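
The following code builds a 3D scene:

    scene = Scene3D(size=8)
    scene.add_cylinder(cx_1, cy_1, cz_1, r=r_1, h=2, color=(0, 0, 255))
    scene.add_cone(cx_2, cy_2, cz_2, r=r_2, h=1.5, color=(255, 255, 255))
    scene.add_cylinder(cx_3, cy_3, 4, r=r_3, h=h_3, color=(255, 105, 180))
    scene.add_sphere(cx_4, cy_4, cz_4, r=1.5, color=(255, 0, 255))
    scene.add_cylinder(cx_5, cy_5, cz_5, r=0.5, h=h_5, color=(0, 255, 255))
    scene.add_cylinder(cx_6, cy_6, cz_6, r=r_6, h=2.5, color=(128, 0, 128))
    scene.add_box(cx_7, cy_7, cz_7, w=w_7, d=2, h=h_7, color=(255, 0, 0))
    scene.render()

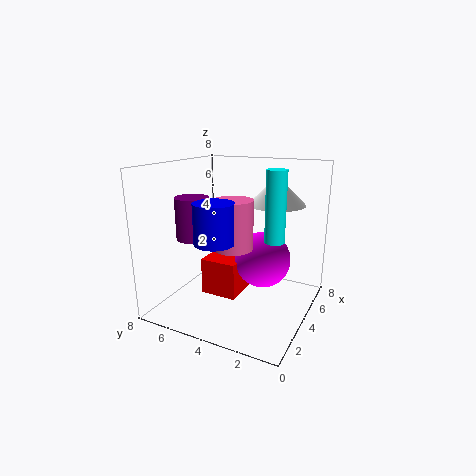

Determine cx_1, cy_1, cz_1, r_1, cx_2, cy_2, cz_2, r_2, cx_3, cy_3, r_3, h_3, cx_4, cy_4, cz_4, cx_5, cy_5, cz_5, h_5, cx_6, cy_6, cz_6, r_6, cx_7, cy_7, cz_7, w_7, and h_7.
cx_1 = 1.5
cy_1 = 4
cz_1 = 4.5
r_1 = 1
cx_2 = 4.5
cy_2 = 2
cz_2 = 6
r_2 = 1.5
cx_3 = 2.5
cy_3 = 3.5
r_3 = 1
h_3 = 2.5
cx_4 = 4
cy_4 = 2.5
cz_4 = 3
cx_5 = 3
cy_5 = 1.5
cz_5 = 4.5
h_5 = 3.5
cx_6 = 4
cy_6 = 7
cz_6 = 3.5
r_6 = 1
cx_7 = 2.5
cy_7 = 3.5
cz_7 = 1
w_7 = 2
h_7 = 2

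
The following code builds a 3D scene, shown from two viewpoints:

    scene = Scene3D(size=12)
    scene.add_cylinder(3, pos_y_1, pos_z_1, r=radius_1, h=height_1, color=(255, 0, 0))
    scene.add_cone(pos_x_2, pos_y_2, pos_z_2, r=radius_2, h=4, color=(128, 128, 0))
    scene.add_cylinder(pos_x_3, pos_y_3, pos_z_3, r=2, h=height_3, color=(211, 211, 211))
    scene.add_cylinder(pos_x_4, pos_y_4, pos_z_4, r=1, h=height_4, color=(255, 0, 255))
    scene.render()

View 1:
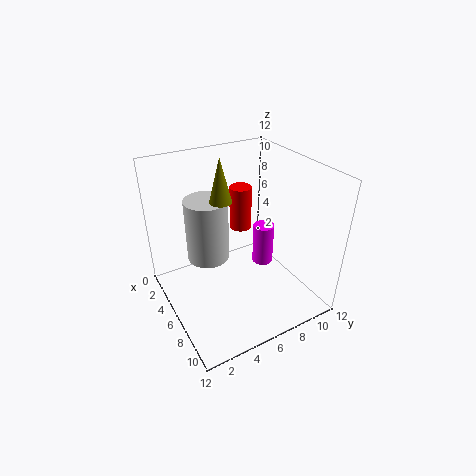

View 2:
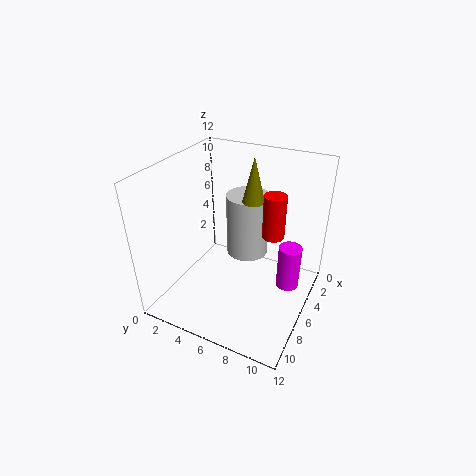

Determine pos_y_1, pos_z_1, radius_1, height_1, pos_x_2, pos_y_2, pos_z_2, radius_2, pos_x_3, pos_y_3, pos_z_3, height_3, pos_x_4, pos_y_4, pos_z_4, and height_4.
pos_y_1 = 8; pos_z_1 = 5; radius_1 = 1; height_1 = 4; pos_x_2 = 3; pos_y_2 = 6; pos_z_2 = 8; radius_2 = 1; pos_x_3 = 2; pos_y_3 = 5; pos_z_3 = 2; height_3 = 6; pos_x_4 = 4; pos_y_4 = 10; pos_z_4 = 1; height_4 = 4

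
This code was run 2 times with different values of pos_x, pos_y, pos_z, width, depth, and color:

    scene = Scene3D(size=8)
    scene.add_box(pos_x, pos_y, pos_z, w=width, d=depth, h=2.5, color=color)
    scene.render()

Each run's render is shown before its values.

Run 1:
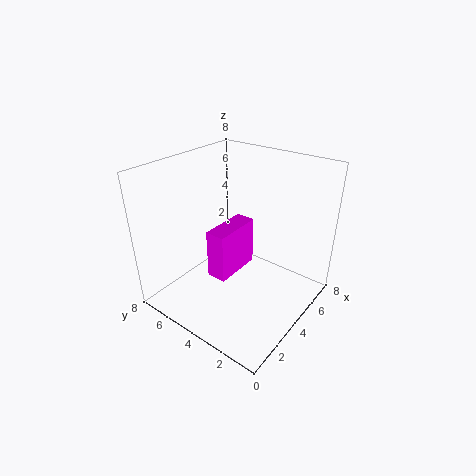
pos_x = 1.5
pos_y = 3
pos_z = 3
width = 2.5
depth = 1
color = 'magenta'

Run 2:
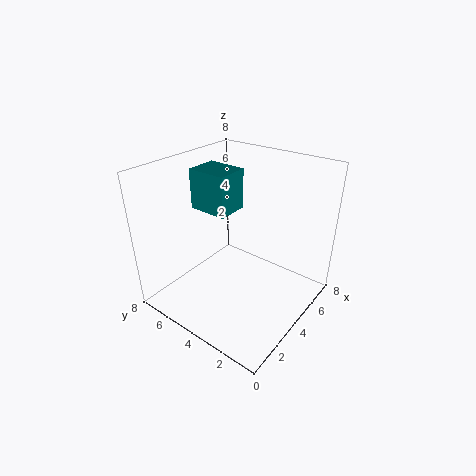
pos_x = 4.5
pos_y = 5.5
pos_z = 4.5
width = 2
depth = 2.5
color = 'teal'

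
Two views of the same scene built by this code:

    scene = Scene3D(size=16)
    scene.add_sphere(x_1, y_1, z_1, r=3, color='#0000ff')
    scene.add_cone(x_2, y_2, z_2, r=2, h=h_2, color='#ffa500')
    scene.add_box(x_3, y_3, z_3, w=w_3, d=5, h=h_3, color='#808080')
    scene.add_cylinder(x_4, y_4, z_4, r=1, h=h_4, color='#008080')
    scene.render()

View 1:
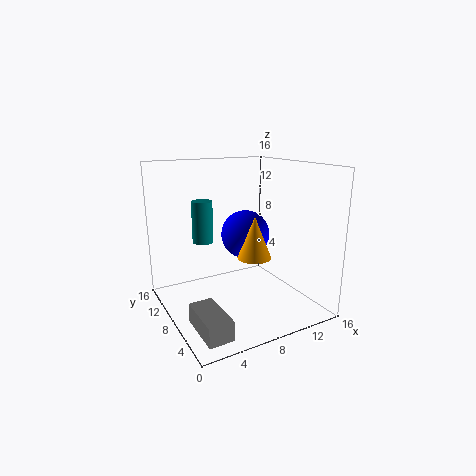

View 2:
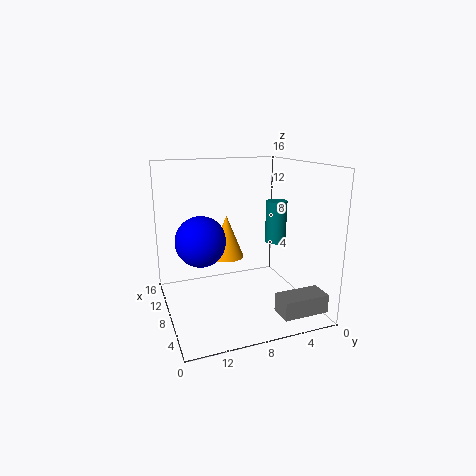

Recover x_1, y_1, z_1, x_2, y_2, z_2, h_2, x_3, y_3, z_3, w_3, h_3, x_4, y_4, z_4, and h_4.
x_1 = 11
y_1 = 11.5
z_1 = 7
x_2 = 10.5
y_2 = 8.5
z_2 = 5
h_2 = 5
x_3 = 1
y_3 = 0.5
z_3 = 1
w_3 = 2.5
h_3 = 2
x_4 = 3
y_4 = 6
z_4 = 9
h_4 = 4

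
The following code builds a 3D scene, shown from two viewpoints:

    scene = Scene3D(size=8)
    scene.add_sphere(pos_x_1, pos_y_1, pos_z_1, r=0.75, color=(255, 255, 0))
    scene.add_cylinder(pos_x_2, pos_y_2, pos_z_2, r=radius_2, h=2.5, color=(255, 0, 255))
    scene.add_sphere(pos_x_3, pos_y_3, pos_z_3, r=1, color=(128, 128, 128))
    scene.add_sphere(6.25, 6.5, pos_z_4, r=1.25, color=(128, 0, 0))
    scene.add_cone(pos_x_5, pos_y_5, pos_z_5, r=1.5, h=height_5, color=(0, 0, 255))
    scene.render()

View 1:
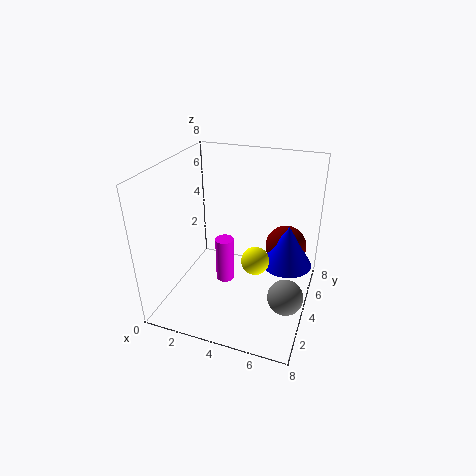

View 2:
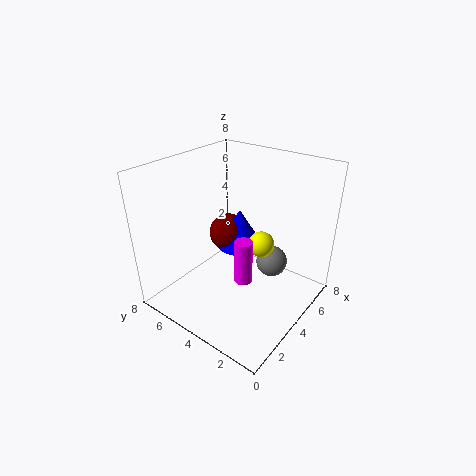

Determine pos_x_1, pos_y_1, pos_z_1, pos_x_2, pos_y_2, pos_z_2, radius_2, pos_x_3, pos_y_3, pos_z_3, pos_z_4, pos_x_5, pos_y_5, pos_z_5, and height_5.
pos_x_1 = 5.25, pos_y_1 = 3.25, pos_z_1 = 3.25, pos_x_2 = 3.5, pos_y_2 = 3.25, pos_z_2 = 1.75, radius_2 = 0.5, pos_x_3 = 7, pos_y_3 = 3.5, pos_z_3 = 1, pos_z_4 = 2.5, pos_x_5 = 6.5, pos_y_5 = 5.75, pos_z_5 = 1.75, height_5 = 2.5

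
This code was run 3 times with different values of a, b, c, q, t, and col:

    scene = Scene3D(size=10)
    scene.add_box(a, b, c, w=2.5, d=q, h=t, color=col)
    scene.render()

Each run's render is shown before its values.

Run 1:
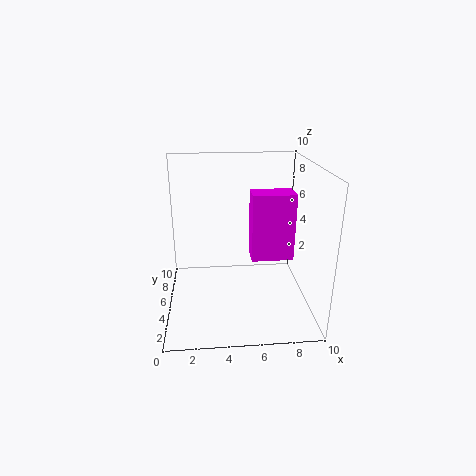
a = 5.5; b = 1.5; c = 5; q = 1.5; t = 4; col = 'magenta'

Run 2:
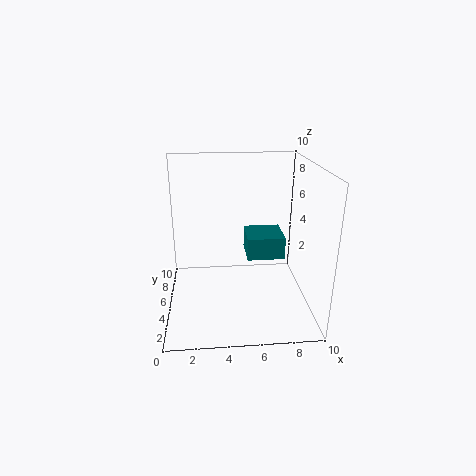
a = 5.5; b = 3.5; c = 4; q = 2.5; t = 1.5; col = 'teal'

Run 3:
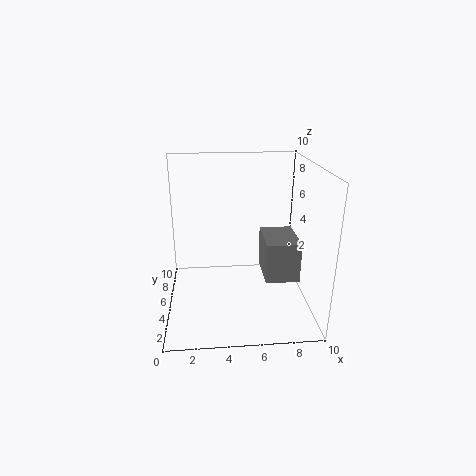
a = 7; b = 4.5; c = 1.5; q = 3.5; t = 3; col = 'gray'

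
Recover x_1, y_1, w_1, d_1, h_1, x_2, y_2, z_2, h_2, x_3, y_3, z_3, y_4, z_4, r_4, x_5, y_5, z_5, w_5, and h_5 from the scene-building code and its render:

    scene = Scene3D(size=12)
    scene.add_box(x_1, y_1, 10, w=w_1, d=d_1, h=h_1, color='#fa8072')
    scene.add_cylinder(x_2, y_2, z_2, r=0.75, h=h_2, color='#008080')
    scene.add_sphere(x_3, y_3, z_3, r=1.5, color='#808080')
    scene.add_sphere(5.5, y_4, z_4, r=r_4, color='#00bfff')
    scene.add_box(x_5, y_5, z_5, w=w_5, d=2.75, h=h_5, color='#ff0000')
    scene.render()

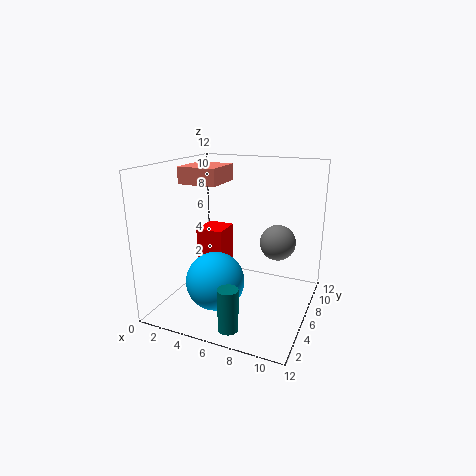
x_1 = 0.25
y_1 = 6.25
w_1 = 3.5
d_1 = 3.75
h_1 = 1.5
x_2 = 7.5
y_2 = 0.75
z_2 = 1
h_2 = 3.25
x_3 = 9
y_3 = 7.5
z_3 = 5.5
y_4 = 2.75
z_4 = 3.5
r_4 = 2.25
x_5 = 1.25
y_5 = 7.25
z_5 = 1.75
w_5 = 2.5
h_5 = 4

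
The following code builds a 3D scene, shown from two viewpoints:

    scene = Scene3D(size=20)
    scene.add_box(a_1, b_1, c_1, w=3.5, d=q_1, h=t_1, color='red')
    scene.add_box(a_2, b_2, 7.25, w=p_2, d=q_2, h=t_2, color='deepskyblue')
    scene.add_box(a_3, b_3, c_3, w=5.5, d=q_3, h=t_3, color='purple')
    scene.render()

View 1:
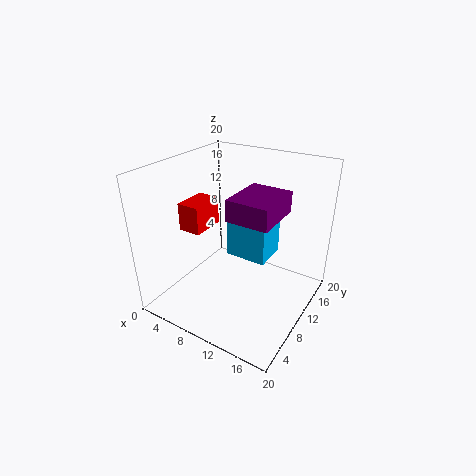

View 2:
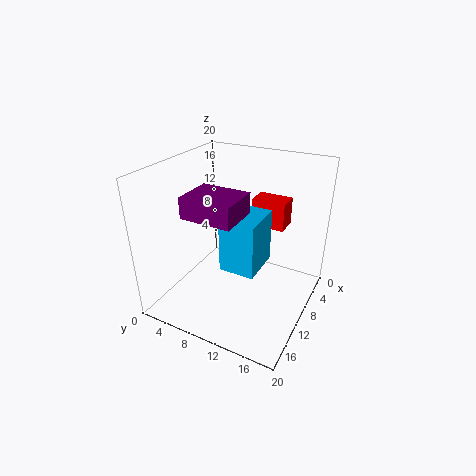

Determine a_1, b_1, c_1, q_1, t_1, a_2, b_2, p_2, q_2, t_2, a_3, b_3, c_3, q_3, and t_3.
a_1 = 0.25, b_1 = 9, c_1 = 9, q_1 = 5.25, t_1 = 4.25, a_2 = 8.5, b_2 = 9.5, p_2 = 5.75, q_2 = 4.75, t_2 = 7.25, a_3 = 11, b_3 = 5.5, c_3 = 14.75, q_3 = 6.75, t_3 = 2.75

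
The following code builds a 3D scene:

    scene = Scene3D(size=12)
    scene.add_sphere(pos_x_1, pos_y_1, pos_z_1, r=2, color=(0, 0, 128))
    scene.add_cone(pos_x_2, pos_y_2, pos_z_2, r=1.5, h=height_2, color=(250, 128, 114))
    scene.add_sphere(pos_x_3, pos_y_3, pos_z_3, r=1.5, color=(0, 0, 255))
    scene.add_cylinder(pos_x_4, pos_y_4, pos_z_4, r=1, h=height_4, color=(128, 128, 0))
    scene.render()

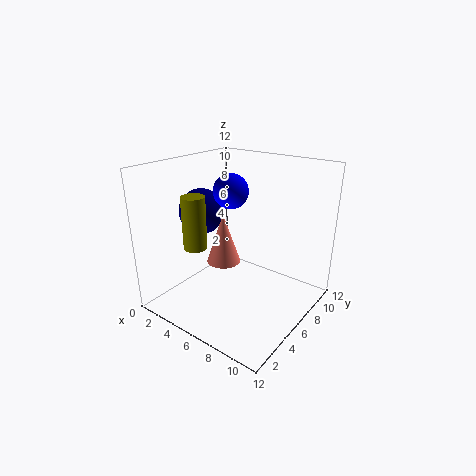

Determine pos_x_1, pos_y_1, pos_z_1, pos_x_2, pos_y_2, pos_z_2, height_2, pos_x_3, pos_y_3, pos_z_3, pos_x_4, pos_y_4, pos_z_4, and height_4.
pos_x_1 = 2, pos_y_1 = 6, pos_z_1 = 7.5, pos_x_2 = 4, pos_y_2 = 6.5, pos_z_2 = 3, height_2 = 4.5, pos_x_3 = 4.5, pos_y_3 = 7, pos_z_3 = 9.5, pos_x_4 = 3, pos_y_4 = 4, pos_z_4 = 5, height_4 = 4.5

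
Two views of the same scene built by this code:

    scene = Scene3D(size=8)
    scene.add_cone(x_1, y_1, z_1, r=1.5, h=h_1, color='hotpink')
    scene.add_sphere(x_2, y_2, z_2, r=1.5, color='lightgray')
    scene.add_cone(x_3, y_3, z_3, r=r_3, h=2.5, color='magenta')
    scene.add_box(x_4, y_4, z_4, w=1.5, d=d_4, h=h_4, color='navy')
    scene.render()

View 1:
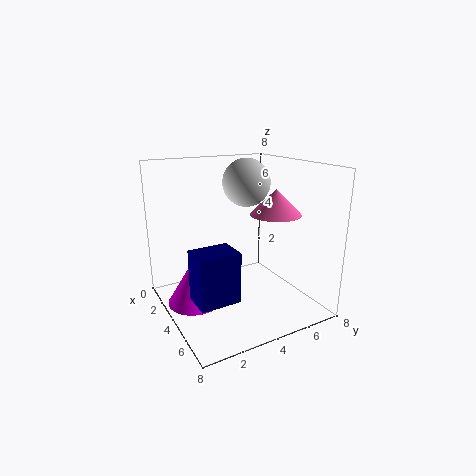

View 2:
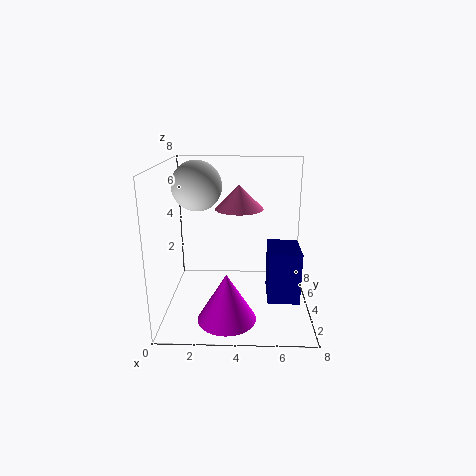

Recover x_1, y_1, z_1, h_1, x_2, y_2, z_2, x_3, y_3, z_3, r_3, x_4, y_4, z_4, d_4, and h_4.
x_1 = 4; y_1 = 6.5; z_1 = 5; h_1 = 1.5; x_2 = 1.5; y_2 = 6; z_2 = 6.5; x_3 = 3.5; y_3 = 1.5; z_3 = 0.5; r_3 = 1.5; x_4 = 5.5; y_4 = 0.5; z_4 = 2; d_4 = 2; h_4 = 2.5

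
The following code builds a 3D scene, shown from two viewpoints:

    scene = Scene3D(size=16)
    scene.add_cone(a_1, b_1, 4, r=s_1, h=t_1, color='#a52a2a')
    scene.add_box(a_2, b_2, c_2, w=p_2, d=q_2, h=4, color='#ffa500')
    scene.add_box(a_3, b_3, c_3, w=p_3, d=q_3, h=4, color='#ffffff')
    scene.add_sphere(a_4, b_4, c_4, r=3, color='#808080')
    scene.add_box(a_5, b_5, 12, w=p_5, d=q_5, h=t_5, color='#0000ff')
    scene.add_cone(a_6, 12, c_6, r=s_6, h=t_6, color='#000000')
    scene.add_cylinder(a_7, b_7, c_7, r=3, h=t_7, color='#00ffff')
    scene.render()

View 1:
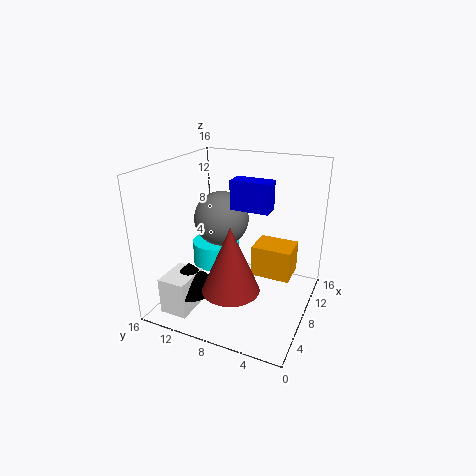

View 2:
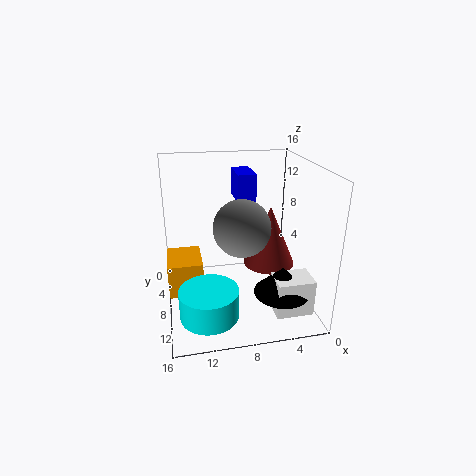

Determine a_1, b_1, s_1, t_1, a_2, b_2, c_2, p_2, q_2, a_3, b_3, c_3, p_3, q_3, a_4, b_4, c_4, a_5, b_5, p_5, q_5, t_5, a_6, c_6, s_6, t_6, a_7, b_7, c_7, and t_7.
a_1 = 4, b_1 = 7, s_1 = 3, t_1 = 7, a_2 = 12, b_2 = 3, c_2 = 1, p_2 = 4, q_2 = 5, a_3 = 1, b_3 = 11, c_3 = 1, p_3 = 4, q_3 = 3, a_4 = 8, b_4 = 10, c_4 = 10, a_5 = 6, b_5 = 4, p_5 = 2, q_5 = 4, t_5 = 3, a_6 = 4, c_6 = 3, s_6 = 3, t_6 = 3, a_7 = 12, b_7 = 13, c_7 = 2, t_7 = 3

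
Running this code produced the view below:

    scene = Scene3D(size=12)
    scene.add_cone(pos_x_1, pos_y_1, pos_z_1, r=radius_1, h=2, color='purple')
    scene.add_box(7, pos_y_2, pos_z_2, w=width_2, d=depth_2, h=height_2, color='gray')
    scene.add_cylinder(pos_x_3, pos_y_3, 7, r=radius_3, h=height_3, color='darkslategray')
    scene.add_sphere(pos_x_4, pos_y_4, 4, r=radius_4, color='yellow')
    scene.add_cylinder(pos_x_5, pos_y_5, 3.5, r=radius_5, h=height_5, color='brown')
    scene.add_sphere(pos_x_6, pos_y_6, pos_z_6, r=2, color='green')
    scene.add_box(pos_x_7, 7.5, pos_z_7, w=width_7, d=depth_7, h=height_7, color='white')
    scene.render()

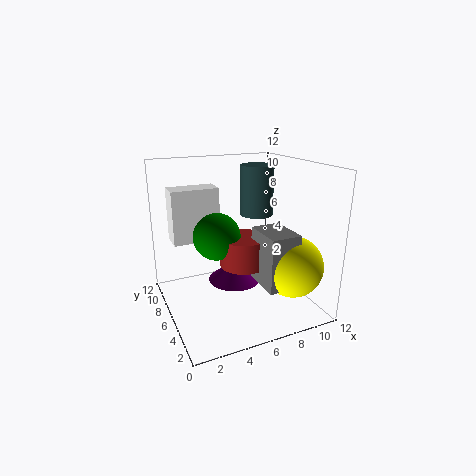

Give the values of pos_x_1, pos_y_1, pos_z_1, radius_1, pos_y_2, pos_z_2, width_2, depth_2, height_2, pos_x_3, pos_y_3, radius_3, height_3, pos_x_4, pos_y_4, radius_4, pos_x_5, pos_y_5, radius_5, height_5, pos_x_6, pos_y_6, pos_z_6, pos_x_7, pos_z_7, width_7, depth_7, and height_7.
pos_x_1 = 7, pos_y_1 = 9, pos_z_1 = 0.5, radius_1 = 2.5, pos_y_2 = 2, pos_z_2 = 2.5, width_2 = 2.5, depth_2 = 3.5, height_2 = 4.5, pos_x_3 = 9, pos_y_3 = 8.5, radius_3 = 1.5, height_3 = 4.5, pos_x_4 = 9.5, pos_y_4 = 3, radius_4 = 2.5, pos_x_5 = 6.5, pos_y_5 = 6, radius_5 = 2, height_5 = 2.5, pos_x_6 = 4.5, pos_y_6 = 7, pos_z_6 = 6, pos_x_7 = 1, pos_z_7 = 5.5, width_7 = 4, depth_7 = 2, height_7 = 4.5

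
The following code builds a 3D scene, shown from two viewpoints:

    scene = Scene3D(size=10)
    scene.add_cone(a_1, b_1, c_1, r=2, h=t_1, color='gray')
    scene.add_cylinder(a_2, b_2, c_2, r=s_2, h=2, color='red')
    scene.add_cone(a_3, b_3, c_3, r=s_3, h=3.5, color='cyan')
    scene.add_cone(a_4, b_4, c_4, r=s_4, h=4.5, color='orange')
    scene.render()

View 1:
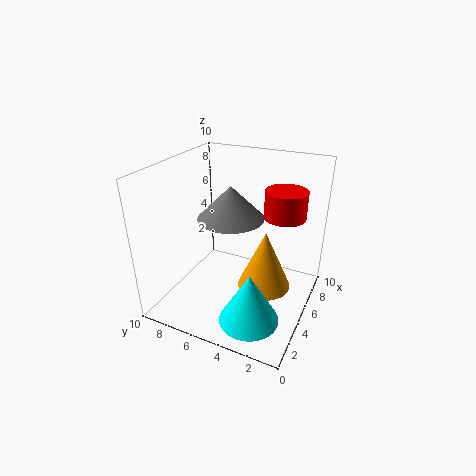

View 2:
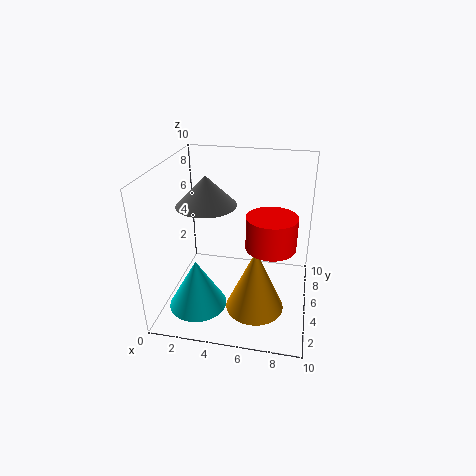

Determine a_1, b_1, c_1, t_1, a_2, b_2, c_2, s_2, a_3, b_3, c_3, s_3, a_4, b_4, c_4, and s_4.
a_1 = 3; b_1 = 4.5; c_1 = 7.5; t_1 = 2; a_2 = 7.5; b_2 = 2.5; c_2 = 6; s_2 = 1.5; a_3 = 2.5; b_3 = 3; c_3 = 0.5; s_3 = 2; a_4 = 6.5; b_4 = 3.5; c_4 = 0.5; s_4 = 2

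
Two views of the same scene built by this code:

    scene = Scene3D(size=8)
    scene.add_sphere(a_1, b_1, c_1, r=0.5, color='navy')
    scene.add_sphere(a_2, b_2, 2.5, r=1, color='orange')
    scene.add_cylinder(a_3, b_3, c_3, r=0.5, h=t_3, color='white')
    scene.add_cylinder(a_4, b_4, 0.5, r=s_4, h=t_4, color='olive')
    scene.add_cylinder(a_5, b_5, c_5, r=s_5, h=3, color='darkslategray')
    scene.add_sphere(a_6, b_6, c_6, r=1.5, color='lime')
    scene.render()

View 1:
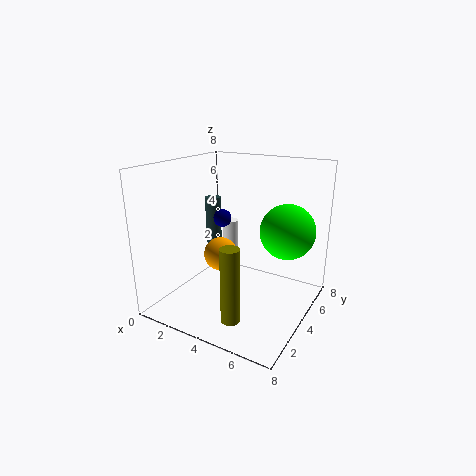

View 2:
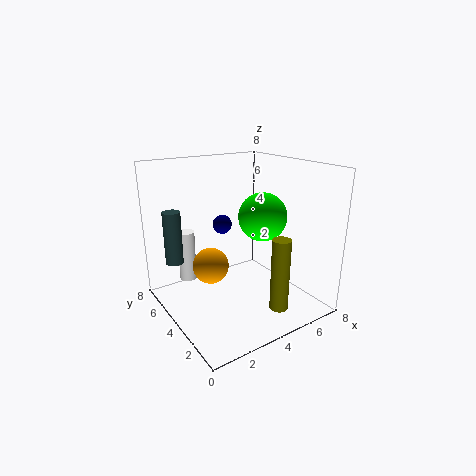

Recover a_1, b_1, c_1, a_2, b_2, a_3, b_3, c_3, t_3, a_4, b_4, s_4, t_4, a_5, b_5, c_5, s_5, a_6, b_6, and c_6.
a_1 = 3
b_1 = 4
c_1 = 5
a_2 = 2.5
b_2 = 4.5
a_3 = 2
b_3 = 6.5
c_3 = 1
t_3 = 3
a_4 = 5
b_4 = 1.5
s_4 = 0.5
t_4 = 4
a_5 = 1
b_5 = 6
c_5 = 2.5
s_5 = 0.5
a_6 = 6.5
b_6 = 5
c_6 = 4.5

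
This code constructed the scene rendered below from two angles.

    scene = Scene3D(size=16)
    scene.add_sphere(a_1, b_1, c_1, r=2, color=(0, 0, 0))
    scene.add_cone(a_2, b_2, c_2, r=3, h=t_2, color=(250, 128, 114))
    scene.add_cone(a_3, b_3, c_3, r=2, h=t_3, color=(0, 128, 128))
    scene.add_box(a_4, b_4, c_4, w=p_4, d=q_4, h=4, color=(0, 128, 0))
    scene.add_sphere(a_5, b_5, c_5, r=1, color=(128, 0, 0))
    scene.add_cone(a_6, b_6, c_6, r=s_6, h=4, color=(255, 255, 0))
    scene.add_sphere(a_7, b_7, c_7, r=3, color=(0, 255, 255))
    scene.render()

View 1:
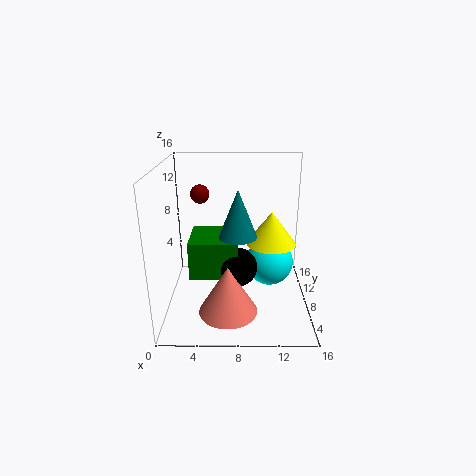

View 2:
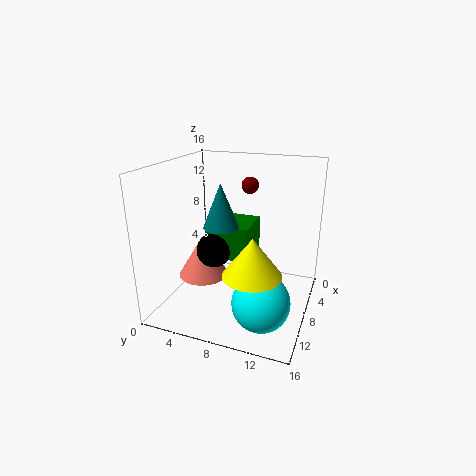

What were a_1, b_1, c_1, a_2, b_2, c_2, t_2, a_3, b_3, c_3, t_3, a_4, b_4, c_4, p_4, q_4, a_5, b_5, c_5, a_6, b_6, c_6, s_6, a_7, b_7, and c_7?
a_1 = 8, b_1 = 5, c_1 = 6, a_2 = 7, b_2 = 3, c_2 = 2, t_2 = 5, a_3 = 8, b_3 = 6, c_3 = 9, t_3 = 5, a_4 = 3, b_4 = 4, c_4 = 5, p_4 = 5, q_4 = 5, a_5 = 4, b_5 = 8, c_5 = 13, a_6 = 12, b_6 = 11, c_6 = 6, s_6 = 3, a_7 = 12, b_7 = 12, c_7 = 3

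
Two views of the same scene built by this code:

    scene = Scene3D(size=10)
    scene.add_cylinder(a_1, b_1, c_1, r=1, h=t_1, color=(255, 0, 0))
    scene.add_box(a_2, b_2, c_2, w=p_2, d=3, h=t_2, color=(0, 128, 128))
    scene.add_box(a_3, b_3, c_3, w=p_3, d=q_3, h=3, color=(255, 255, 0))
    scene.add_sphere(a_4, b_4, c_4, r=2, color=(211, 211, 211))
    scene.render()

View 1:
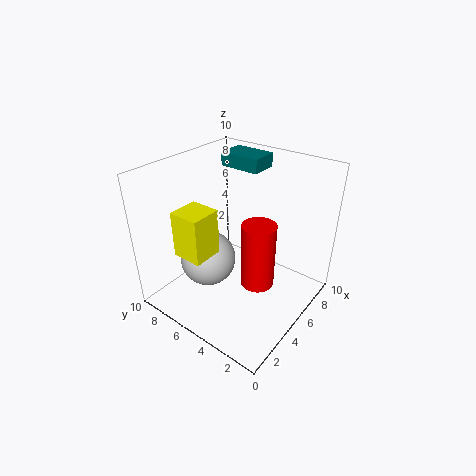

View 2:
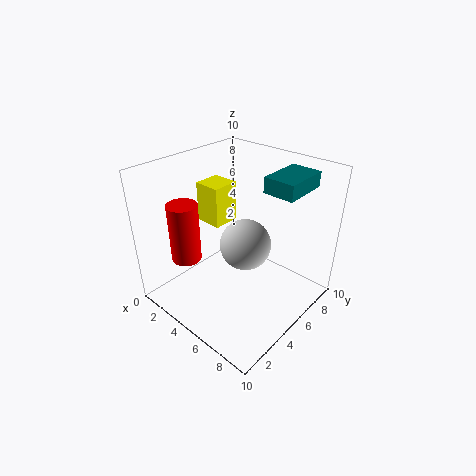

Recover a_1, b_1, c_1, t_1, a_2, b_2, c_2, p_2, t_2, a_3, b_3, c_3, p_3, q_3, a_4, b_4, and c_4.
a_1 = 3, b_1 = 2, c_1 = 4, t_1 = 4, a_2 = 7, b_2 = 5, c_2 = 9, p_2 = 2, t_2 = 1, a_3 = 1, b_3 = 5, c_3 = 5, p_3 = 2, q_3 = 2, a_4 = 4, b_4 = 7, c_4 = 3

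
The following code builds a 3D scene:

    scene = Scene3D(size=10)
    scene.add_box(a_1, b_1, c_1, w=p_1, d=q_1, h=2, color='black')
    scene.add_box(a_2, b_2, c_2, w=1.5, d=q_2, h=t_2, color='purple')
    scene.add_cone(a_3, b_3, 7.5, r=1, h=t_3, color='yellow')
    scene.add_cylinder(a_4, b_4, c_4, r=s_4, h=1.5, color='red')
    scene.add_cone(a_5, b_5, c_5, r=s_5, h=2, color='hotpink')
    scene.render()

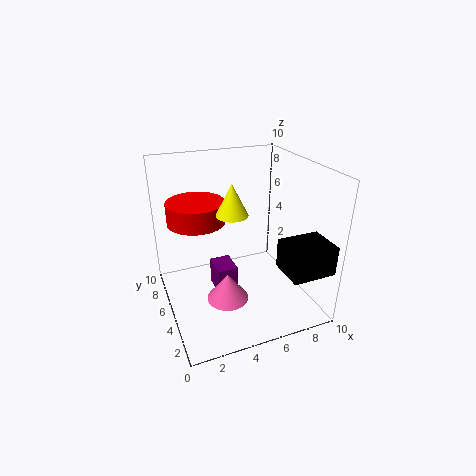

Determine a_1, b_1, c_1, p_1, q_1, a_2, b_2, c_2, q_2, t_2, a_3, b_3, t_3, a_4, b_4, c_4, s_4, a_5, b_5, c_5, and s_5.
a_1 = 7, b_1 = 0.5, c_1 = 3.5, p_1 = 3, q_1 = 2.5, a_2 = 3.5, b_2 = 5, c_2 = 0.5, q_2 = 2, t_2 = 2, a_3 = 4, b_3 = 3.5, t_3 = 2, a_4 = 2.5, b_4 = 6.5, c_4 = 6, s_4 = 2, a_5 = 4, b_5 = 4.5, c_5 = 0.5, s_5 = 1.5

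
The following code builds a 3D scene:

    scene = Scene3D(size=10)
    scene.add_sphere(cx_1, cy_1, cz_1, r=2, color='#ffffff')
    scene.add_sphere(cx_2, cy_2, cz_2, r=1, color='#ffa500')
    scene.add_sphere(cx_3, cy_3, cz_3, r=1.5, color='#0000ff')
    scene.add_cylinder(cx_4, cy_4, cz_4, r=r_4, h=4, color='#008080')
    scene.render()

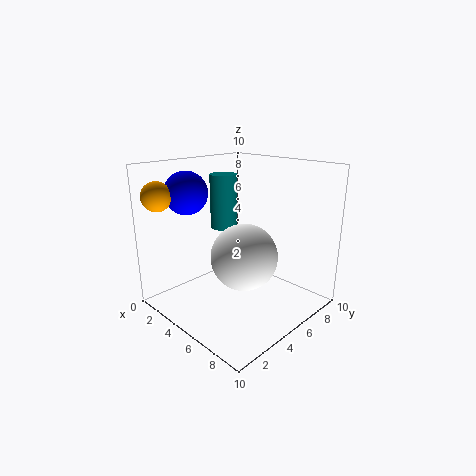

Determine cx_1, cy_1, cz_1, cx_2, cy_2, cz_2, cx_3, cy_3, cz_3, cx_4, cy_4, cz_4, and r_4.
cx_1 = 7.5
cy_1 = 3
cz_1 = 5
cx_2 = 1.5
cy_2 = 1
cz_2 = 8
cx_3 = 2
cy_3 = 3
cz_3 = 8
cx_4 = 2.5
cy_4 = 6
cz_4 = 5
r_4 = 1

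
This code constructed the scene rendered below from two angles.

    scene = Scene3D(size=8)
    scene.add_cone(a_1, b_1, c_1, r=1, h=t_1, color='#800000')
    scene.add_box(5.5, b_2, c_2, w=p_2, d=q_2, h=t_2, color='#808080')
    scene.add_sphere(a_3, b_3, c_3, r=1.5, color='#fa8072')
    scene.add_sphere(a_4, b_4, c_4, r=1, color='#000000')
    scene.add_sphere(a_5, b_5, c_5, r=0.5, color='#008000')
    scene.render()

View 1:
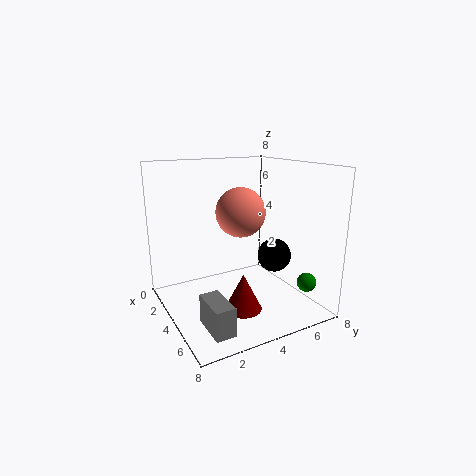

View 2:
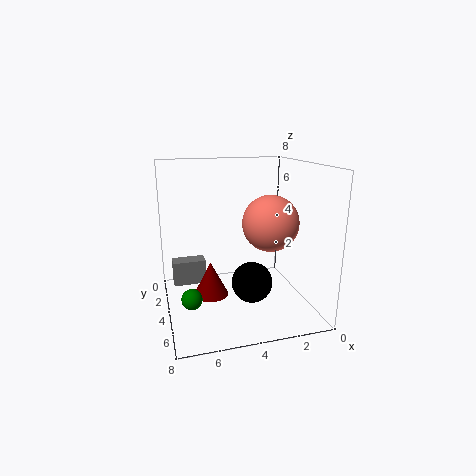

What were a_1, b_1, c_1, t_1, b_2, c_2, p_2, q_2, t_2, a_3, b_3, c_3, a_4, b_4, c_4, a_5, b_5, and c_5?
a_1 = 5.5
b_1 = 3.5
c_1 = 0.5
t_1 = 2
b_2 = 1
c_2 = 0.5
p_2 = 2
q_2 = 1
t_2 = 1.5
a_3 = 2.5
b_3 = 5
c_3 = 5
a_4 = 4
b_4 = 6.5
c_4 = 2.5
a_5 = 7
b_5 = 6.5
c_5 = 2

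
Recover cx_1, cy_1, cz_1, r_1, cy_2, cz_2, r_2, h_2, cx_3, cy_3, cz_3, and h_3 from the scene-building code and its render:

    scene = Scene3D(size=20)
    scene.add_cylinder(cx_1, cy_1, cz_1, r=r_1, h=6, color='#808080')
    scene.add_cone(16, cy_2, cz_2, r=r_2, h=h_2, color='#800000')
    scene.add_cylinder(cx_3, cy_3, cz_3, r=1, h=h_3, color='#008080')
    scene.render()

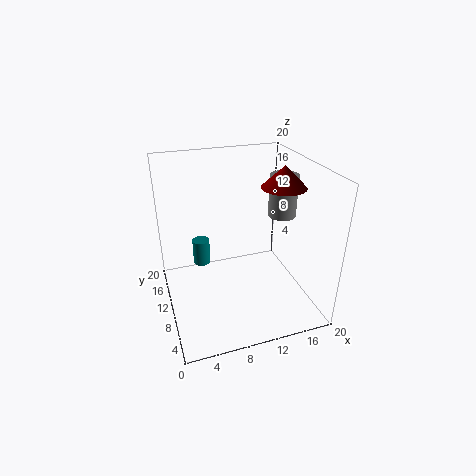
cx_1 = 17; cy_1 = 11; cz_1 = 12; r_1 = 2; cy_2 = 9; cz_2 = 17; r_2 = 3; h_2 = 3; cx_3 = 4; cy_3 = 6; cz_3 = 10; h_3 = 3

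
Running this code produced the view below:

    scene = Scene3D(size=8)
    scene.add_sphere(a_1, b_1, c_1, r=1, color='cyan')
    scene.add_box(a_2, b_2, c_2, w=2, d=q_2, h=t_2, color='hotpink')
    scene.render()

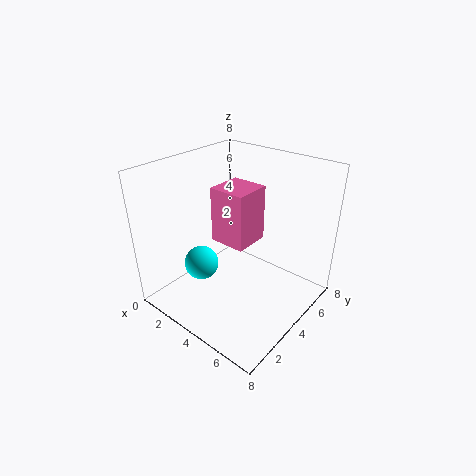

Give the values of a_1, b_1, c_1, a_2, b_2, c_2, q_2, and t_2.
a_1 = 2, b_1 = 3, c_1 = 2, a_2 = 3, b_2 = 3, c_2 = 4, q_2 = 2, t_2 = 3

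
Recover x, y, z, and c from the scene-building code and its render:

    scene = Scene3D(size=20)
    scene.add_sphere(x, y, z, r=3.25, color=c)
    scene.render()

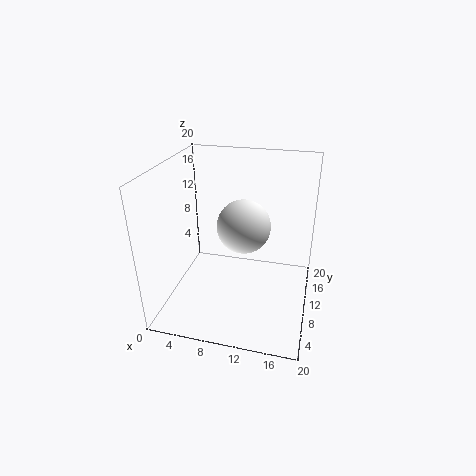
x = 11.75; y = 6; z = 14; c = 'white'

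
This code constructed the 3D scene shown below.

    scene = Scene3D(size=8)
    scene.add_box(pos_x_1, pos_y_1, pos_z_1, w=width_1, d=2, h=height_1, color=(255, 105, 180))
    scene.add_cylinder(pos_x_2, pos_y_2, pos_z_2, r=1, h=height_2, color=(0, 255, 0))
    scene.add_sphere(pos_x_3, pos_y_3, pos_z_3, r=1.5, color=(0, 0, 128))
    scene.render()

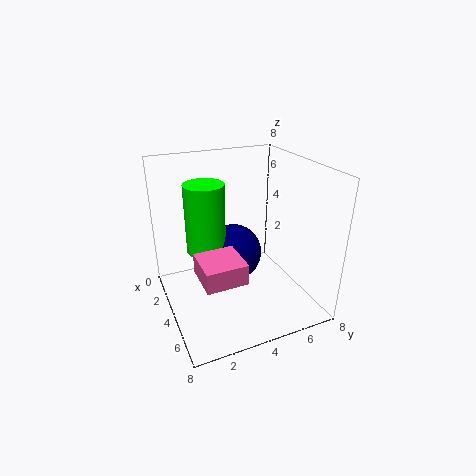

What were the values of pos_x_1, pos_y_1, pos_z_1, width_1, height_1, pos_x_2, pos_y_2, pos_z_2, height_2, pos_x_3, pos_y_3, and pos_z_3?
pos_x_1 = 5.5; pos_y_1 = 1; pos_z_1 = 3.5; width_1 = 2; height_1 = 1; pos_x_2 = 4.5; pos_y_2 = 2; pos_z_2 = 4; height_2 = 3.5; pos_x_3 = 4.5; pos_y_3 = 3.5; pos_z_3 = 3.5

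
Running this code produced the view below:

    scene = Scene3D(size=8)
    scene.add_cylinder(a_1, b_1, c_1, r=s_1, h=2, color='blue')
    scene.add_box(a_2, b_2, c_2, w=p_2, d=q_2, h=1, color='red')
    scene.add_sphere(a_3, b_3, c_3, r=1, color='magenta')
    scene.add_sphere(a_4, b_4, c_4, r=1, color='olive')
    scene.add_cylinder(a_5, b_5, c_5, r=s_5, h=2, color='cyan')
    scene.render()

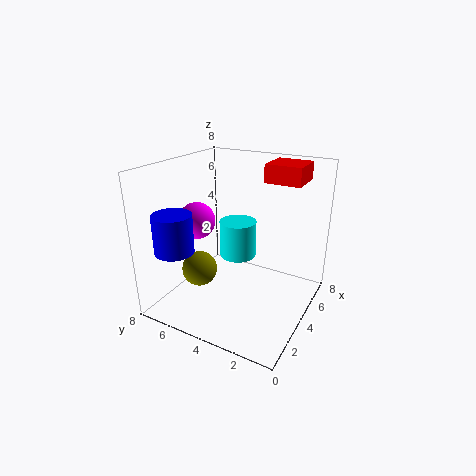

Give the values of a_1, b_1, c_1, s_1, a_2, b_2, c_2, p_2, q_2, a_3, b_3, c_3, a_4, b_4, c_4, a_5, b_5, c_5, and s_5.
a_1 = 1
b_1 = 6
c_1 = 4
s_1 = 1
a_2 = 5
b_2 = 1
c_2 = 7
p_2 = 2
q_2 = 2
a_3 = 3
b_3 = 6
c_3 = 5
a_4 = 3
b_4 = 6
c_4 = 2
a_5 = 4
b_5 = 4
c_5 = 3
s_5 = 1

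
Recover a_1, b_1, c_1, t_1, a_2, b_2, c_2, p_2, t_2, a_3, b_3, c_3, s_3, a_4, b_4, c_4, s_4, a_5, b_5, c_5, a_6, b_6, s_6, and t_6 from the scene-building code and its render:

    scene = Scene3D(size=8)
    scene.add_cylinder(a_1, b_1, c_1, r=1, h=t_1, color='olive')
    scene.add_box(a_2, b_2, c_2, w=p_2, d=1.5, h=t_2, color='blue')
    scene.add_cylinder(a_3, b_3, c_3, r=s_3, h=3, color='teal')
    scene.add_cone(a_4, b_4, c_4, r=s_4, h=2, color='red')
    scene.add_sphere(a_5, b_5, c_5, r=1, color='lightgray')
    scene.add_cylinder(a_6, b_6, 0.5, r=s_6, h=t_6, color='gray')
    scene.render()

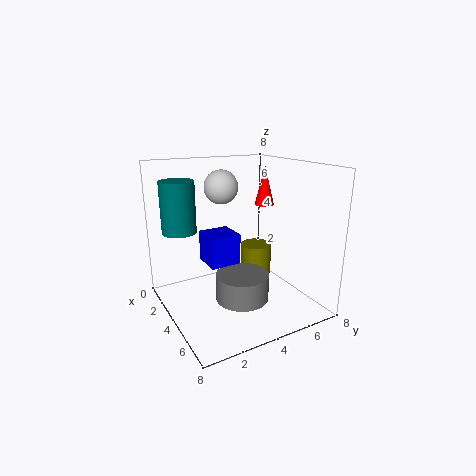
a_1 = 2; b_1 = 6.5; c_1 = 0.5; t_1 = 2; a_2 = 4.5; b_2 = 1.5; c_2 = 3.5; p_2 = 1.5; t_2 = 1.5; a_3 = 1.5; b_3 = 1.5; c_3 = 4; s_3 = 1; a_4 = 5; b_4 = 5; c_4 = 6; s_4 = 0.5; a_5 = 2; b_5 = 4; c_5 = 6.5; a_6 = 4.5; b_6 = 4; s_6 = 1.5; t_6 = 1.5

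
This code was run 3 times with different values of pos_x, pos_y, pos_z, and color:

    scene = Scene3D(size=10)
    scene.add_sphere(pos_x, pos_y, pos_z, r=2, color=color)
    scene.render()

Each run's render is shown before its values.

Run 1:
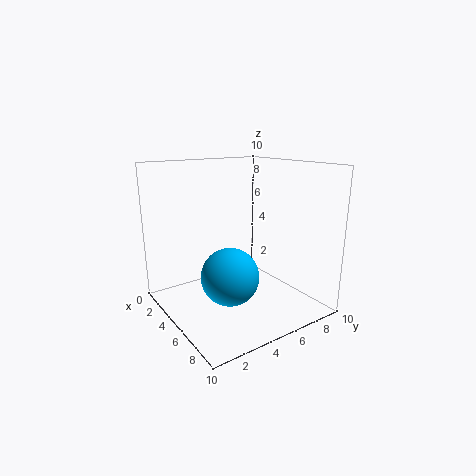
pos_x = 5.5; pos_y = 4; pos_z = 2.5; color = 'deepskyblue'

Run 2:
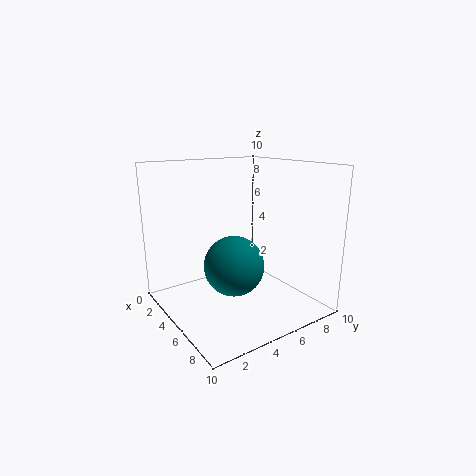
pos_x = 6; pos_y = 4; pos_z = 3.5; color = 'teal'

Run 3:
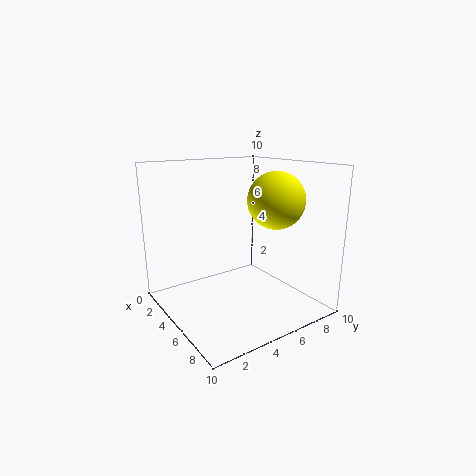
pos_x = 6; pos_y = 7.5; pos_z = 7.5; color = 'yellow'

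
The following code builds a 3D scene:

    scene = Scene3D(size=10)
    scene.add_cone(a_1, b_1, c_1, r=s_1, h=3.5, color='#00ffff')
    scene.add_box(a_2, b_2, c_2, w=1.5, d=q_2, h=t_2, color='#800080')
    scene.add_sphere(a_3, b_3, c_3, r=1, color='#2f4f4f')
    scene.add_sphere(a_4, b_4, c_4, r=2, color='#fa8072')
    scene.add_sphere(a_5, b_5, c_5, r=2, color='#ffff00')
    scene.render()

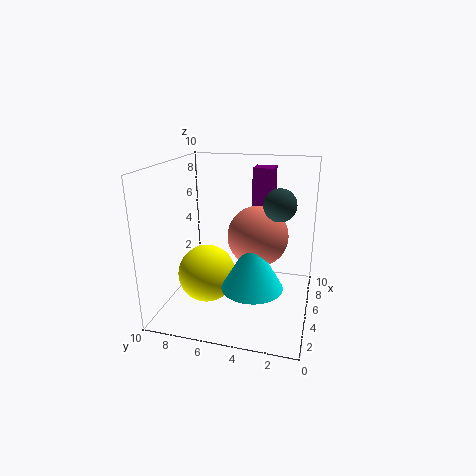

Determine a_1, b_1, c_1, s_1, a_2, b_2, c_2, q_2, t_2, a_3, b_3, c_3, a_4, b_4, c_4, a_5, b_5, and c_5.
a_1 = 3, b_1 = 3.5, c_1 = 2.5, s_1 = 2, a_2 = 7, b_2 = 3, c_2 = 6.5, q_2 = 1.5, t_2 = 3, a_3 = 3.5, b_3 = 2, c_3 = 8, a_4 = 4.5, b_4 = 3.5, c_4 = 5.5, a_5 = 4, b_5 = 7, c_5 = 2.5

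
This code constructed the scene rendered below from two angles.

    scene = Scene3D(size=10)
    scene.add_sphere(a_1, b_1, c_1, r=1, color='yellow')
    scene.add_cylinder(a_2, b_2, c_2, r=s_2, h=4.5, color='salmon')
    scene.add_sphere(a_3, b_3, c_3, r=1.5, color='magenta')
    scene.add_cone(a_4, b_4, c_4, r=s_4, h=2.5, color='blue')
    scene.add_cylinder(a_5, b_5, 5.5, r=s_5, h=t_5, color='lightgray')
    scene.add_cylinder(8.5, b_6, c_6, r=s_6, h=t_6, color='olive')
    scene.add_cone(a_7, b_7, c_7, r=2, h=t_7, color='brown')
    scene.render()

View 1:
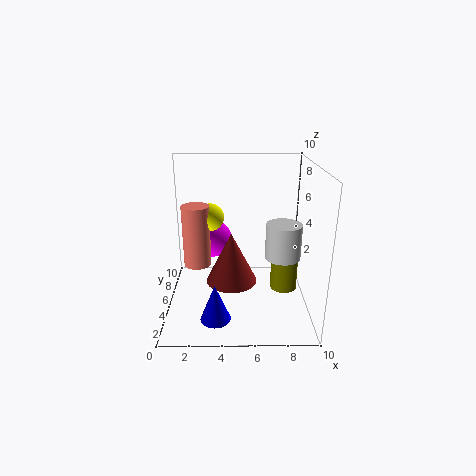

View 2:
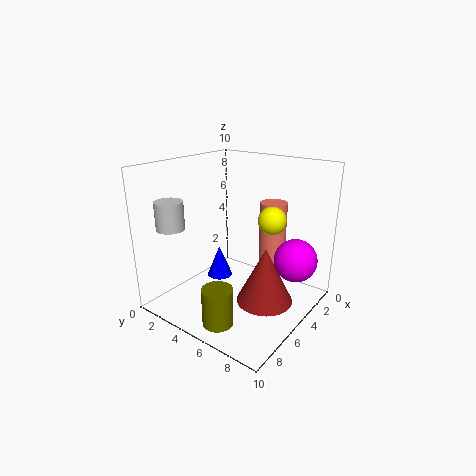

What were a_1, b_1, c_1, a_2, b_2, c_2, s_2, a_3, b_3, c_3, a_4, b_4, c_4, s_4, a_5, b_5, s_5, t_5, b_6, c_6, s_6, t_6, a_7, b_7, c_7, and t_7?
a_1 = 3
b_1 = 6.5
c_1 = 6
a_2 = 2
b_2 = 6
c_2 = 2.5
s_2 = 1
a_3 = 3
b_3 = 8.5
c_3 = 3.5
a_4 = 3.5
b_4 = 2
c_4 = 0.5
s_4 = 1
a_5 = 7.5
b_5 = 1
s_5 = 1
t_5 = 2
b_6 = 6
c_6 = 0.5
s_6 = 1
t_6 = 2.5
a_7 = 4.5
b_7 = 7
c_7 = 0.5
t_7 = 4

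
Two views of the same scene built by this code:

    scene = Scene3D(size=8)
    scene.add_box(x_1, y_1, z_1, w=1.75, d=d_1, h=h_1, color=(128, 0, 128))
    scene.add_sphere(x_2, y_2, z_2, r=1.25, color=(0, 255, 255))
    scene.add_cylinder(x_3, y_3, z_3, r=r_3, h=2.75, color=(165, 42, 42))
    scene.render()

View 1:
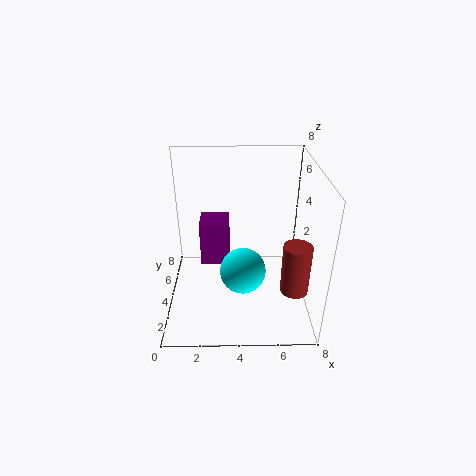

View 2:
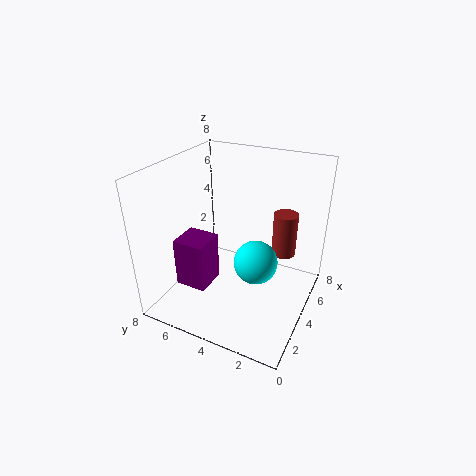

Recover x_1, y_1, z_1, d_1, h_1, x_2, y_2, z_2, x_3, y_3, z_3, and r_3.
x_1 = 1.75; y_1 = 5; z_1 = 1.5; d_1 = 1.75; h_1 = 2.75; x_2 = 4.25; y_2 = 3; z_2 = 2.5; x_3 = 7; y_3 = 2.25; z_3 = 1.75; r_3 = 0.75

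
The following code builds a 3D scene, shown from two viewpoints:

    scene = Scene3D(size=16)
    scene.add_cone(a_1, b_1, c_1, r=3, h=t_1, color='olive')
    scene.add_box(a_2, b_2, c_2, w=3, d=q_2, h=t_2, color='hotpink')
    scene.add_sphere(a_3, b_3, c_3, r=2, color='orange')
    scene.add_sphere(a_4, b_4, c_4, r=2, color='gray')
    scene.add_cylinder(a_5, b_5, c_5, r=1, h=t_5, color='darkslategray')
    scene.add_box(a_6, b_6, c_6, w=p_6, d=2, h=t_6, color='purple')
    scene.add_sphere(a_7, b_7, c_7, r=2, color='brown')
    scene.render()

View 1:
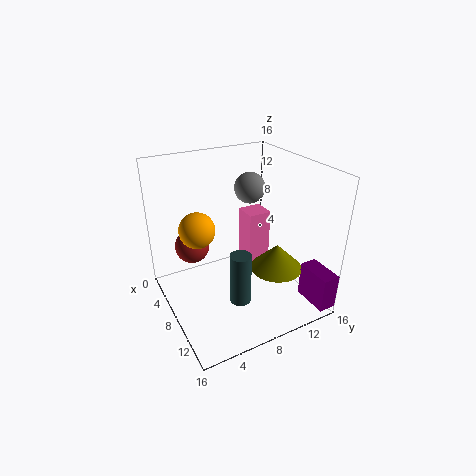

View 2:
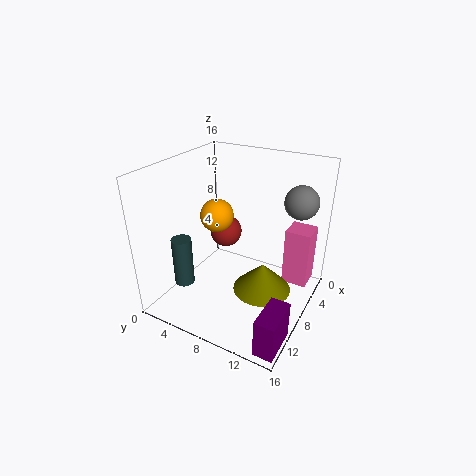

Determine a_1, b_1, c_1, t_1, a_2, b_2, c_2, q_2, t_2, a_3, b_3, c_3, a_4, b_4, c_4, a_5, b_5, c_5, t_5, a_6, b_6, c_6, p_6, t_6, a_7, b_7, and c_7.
a_1 = 10
b_1 = 12
c_1 = 4
t_1 = 3
a_2 = 1
b_2 = 12
c_2 = 1
q_2 = 3
t_2 = 7
a_3 = 6
b_3 = 4
c_3 = 9
a_4 = 2
b_4 = 13
c_4 = 11
a_5 = 14
b_5 = 5
c_5 = 5
t_5 = 5
a_6 = 12
b_6 = 14
c_6 = 1
p_6 = 4
t_6 = 4
a_7 = 4
b_7 = 4
c_7 = 6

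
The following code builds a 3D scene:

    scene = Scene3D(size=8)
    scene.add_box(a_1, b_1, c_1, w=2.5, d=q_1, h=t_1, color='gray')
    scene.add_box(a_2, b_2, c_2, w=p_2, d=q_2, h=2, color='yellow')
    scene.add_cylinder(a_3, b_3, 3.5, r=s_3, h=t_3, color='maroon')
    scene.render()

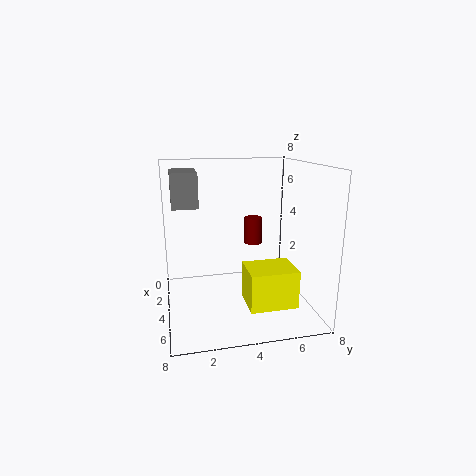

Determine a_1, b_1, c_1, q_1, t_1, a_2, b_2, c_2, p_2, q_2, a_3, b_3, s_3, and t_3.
a_1 = 0.5; b_1 = 0.5; c_1 = 5.5; q_1 = 1.5; t_1 = 2; a_2 = 5; b_2 = 4; c_2 = 1; p_2 = 2; q_2 = 2.5; a_3 = 3.5; b_3 = 5; s_3 = 0.5; t_3 = 1.5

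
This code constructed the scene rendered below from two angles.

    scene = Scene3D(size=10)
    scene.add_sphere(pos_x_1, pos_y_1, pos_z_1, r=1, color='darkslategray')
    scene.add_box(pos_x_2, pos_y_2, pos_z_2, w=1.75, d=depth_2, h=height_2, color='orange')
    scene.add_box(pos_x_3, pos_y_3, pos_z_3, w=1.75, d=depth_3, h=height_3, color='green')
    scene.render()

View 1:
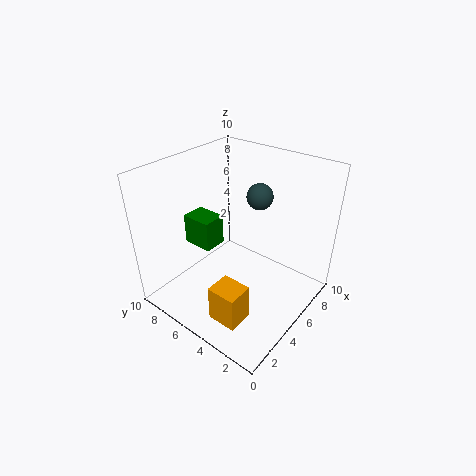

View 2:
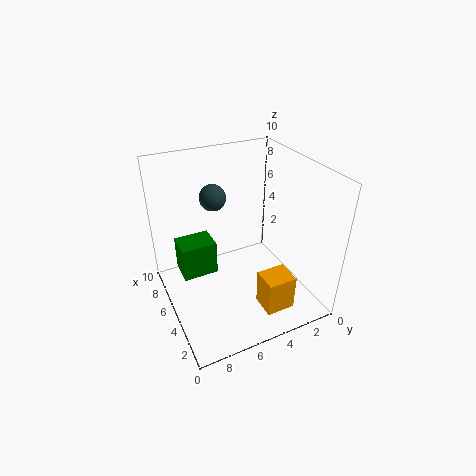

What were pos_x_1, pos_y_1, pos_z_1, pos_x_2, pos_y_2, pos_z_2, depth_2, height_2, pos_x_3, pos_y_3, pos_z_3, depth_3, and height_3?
pos_x_1 = 8.25
pos_y_1 = 5.5
pos_z_1 = 6.75
pos_x_2 = 1.25
pos_y_2 = 2.5
pos_z_2 = 0.75
depth_2 = 2
height_2 = 2.5
pos_x_3 = 4
pos_y_3 = 7
pos_z_3 = 3.5
depth_3 = 2.25
height_3 = 2.25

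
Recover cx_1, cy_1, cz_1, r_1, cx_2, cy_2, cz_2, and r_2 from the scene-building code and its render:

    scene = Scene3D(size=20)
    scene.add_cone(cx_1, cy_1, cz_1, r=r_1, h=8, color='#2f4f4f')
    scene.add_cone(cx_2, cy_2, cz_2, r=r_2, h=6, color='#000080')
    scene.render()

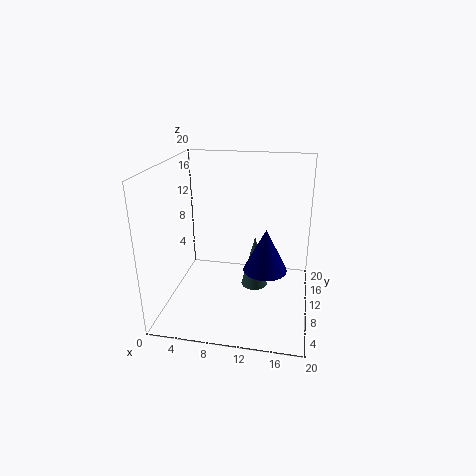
cx_1 = 12, cy_1 = 13, cz_1 = 1, r_1 = 2, cx_2 = 14, cy_2 = 9, cz_2 = 6, r_2 = 3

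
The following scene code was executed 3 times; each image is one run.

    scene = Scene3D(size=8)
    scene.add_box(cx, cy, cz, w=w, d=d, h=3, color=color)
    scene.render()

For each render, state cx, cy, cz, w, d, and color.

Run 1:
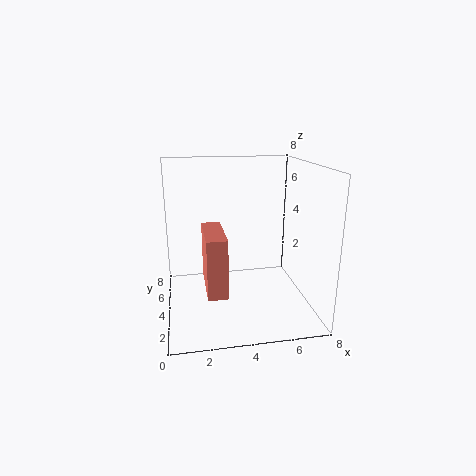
cx = 2
cy = 1
cz = 2
w = 1
d = 3
color = 'salmon'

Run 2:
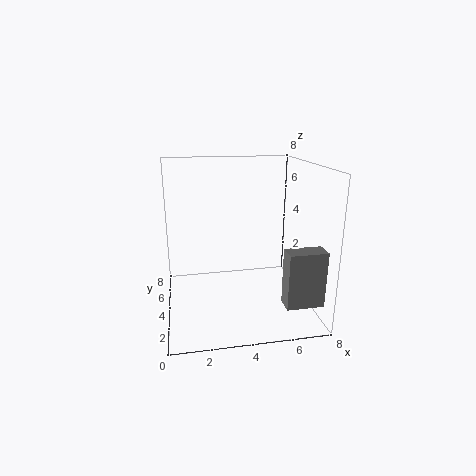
cx = 6
cy = 1
cz = 1
w = 2
d = 1
color = 'gray'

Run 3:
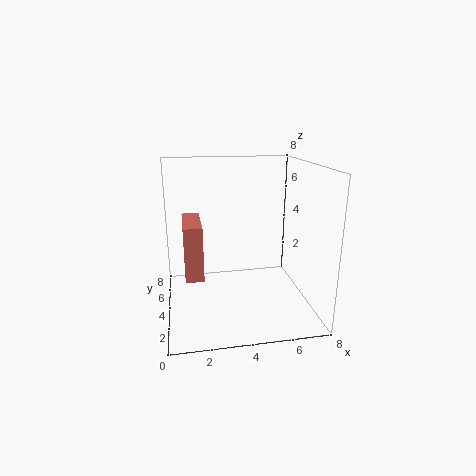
cx = 1
cy = 3
cz = 2
w = 1
d = 3
color = 'salmon'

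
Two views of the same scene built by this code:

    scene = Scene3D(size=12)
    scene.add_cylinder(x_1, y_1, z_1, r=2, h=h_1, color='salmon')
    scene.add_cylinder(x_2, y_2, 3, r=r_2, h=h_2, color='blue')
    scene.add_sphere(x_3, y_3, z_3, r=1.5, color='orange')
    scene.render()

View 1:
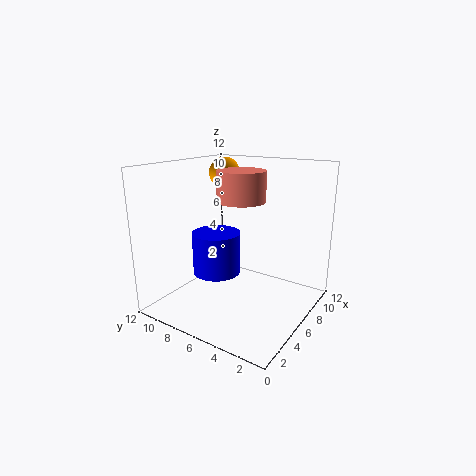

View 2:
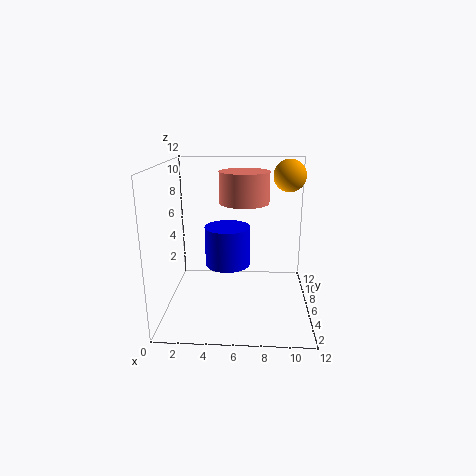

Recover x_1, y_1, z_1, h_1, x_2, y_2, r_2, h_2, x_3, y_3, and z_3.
x_1 = 6.5; y_1 = 6; z_1 = 9; h_1 = 2.5; x_2 = 5; y_2 = 7.5; r_2 = 2; h_2 = 3.5; x_3 = 10.5; y_3 = 10.5; z_3 = 10.5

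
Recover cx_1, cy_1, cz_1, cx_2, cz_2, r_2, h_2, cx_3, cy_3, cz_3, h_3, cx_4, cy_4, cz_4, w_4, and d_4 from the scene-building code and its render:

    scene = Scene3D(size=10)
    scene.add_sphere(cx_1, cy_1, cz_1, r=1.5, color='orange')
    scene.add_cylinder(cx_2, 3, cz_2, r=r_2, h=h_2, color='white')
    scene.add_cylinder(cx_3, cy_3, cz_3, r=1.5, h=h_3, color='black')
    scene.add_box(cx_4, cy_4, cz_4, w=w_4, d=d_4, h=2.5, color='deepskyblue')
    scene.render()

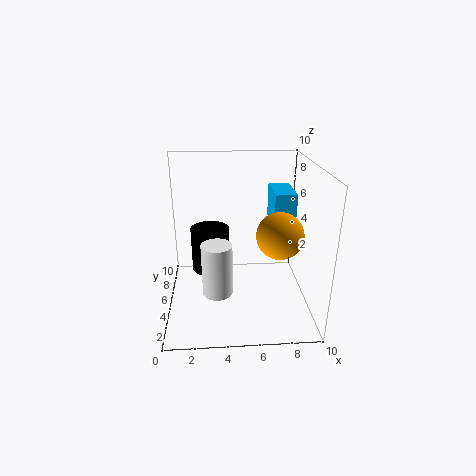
cx_1 = 7.5
cy_1 = 3
cz_1 = 6
cx_2 = 3.5
cz_2 = 2
r_2 = 1
h_2 = 3.5
cx_3 = 3
cy_3 = 8
cz_3 = 1
h_3 = 3.5
cx_4 = 7.5
cy_4 = 5
cz_4 = 5.5
w_4 = 1.5
d_4 = 3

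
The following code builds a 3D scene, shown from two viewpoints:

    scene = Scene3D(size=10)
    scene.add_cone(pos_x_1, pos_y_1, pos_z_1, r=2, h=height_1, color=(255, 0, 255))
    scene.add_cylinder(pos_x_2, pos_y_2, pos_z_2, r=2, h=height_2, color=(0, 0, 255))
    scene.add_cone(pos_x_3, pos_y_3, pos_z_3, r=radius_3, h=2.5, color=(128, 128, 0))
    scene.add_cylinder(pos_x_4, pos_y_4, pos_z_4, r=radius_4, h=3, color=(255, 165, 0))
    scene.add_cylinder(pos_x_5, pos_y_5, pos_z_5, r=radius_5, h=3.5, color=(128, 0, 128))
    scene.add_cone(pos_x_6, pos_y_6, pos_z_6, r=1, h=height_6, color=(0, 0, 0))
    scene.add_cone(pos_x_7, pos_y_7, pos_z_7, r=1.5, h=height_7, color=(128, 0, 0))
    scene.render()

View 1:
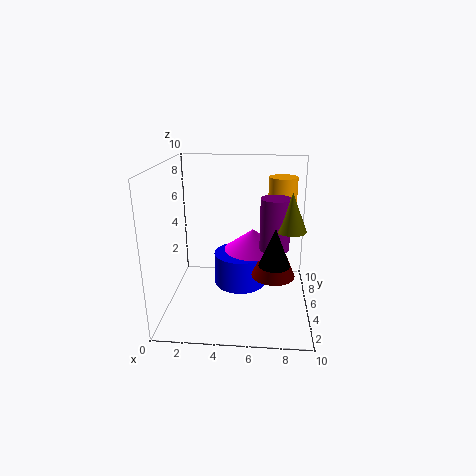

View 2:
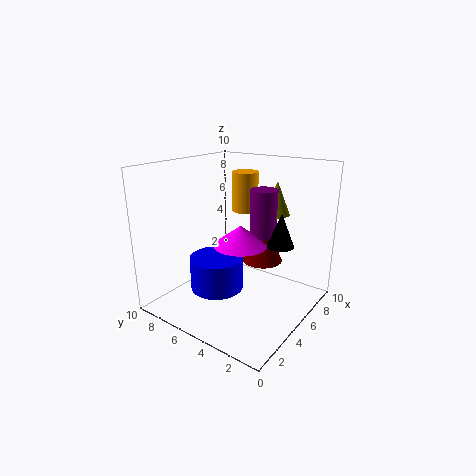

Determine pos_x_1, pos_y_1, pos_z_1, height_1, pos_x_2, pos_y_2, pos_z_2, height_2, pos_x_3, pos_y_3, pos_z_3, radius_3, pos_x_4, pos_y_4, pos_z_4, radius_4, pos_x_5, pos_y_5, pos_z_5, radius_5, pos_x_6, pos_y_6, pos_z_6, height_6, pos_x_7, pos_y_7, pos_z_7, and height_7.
pos_x_1 = 6, pos_y_1 = 5.5, pos_z_1 = 4, height_1 = 1.5, pos_x_2 = 5, pos_y_2 = 7, pos_z_2 = 0.5, height_2 = 2.5, pos_x_3 = 8.5, pos_y_3 = 4, pos_z_3 = 6, radius_3 = 1, pos_x_4 = 8, pos_y_4 = 6.5, pos_z_4 = 6, radius_4 = 1, pos_x_5 = 7.5, pos_y_5 = 4.5, pos_z_5 = 4.5, radius_5 = 1, pos_x_6 = 7.5, pos_y_6 = 3, pos_z_6 = 4, height_6 = 2.5, pos_x_7 = 7.5, pos_y_7 = 4.5, pos_z_7 = 2.5, height_7 = 3.5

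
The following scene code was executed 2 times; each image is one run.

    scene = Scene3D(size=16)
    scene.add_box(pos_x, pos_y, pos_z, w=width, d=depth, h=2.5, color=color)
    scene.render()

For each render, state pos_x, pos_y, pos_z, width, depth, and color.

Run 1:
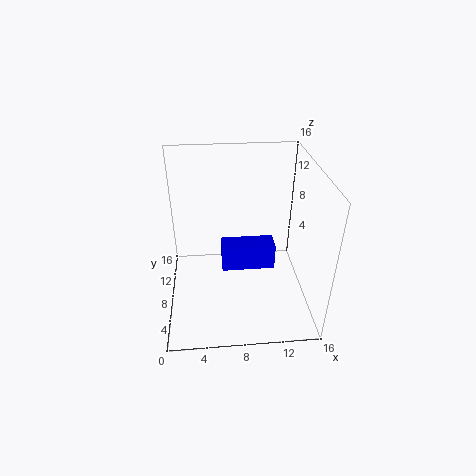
pos_x = 6
pos_y = 2.5
pos_z = 8
width = 5
depth = 2
color = 'blue'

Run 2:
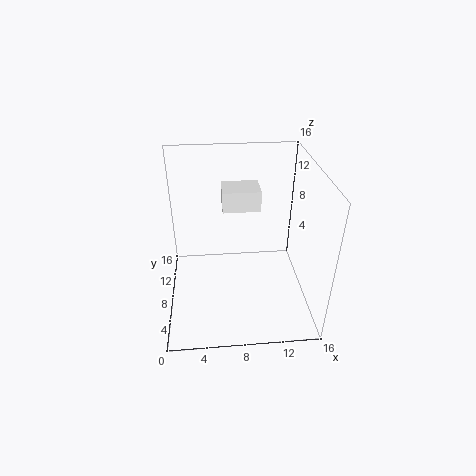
pos_x = 6.5
pos_y = 11
pos_z = 9.5
width = 4.5
depth = 3.5
color = 'white'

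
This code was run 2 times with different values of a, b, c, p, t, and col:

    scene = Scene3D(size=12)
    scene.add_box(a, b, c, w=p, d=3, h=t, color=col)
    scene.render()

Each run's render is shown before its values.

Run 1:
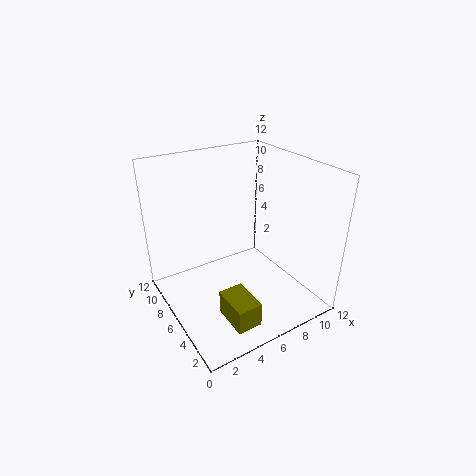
a = 3
b = 1
c = 1
p = 2
t = 2
col = 'olive'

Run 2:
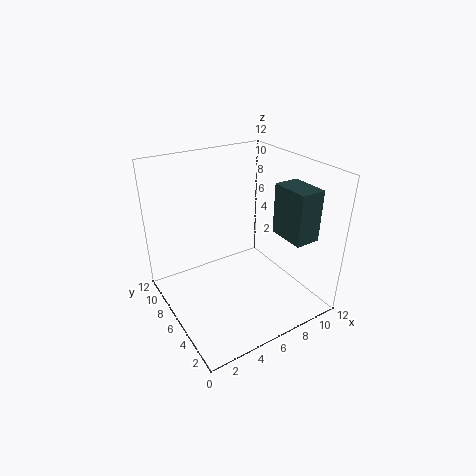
a = 8
b = 1
c = 7
p = 2
t = 4
col = 'darkslategray'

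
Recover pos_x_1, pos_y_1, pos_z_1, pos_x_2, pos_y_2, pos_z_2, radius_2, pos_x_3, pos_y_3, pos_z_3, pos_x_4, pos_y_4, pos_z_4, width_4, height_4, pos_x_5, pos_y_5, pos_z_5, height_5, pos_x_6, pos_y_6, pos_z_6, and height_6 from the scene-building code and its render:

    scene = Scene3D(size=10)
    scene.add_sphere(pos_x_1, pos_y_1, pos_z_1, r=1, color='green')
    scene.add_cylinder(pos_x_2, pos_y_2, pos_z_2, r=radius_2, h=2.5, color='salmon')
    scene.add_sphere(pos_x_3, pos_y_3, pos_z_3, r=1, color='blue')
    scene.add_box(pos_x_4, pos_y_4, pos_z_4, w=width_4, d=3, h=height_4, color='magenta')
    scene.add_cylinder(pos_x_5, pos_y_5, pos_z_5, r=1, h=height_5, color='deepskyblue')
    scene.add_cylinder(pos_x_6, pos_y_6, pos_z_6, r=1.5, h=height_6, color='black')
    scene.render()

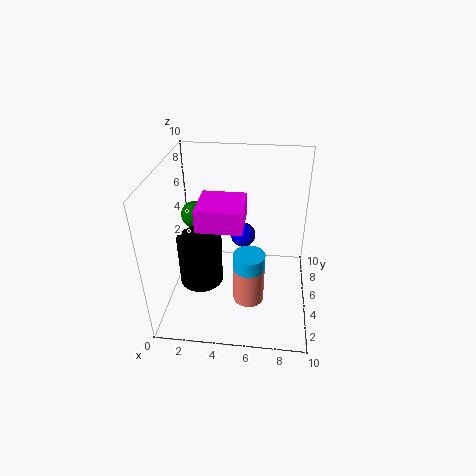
pos_x_1 = 1.5, pos_y_1 = 7, pos_z_1 = 5.5, pos_x_2 = 6, pos_y_2 = 2.5, pos_z_2 = 2, radius_2 = 1, pos_x_3 = 5, pos_y_3 = 8.5, pos_z_3 = 3, pos_x_4 = 2.5, pos_y_4 = 3, pos_z_4 = 6.5, width_4 = 3, height_4 = 1.5, pos_x_5 = 6, pos_y_5 = 2.5, pos_z_5 = 2.5, height_5 = 3, pos_x_6 = 2.5, pos_y_6 = 4, pos_z_6 = 2, height_6 = 3.5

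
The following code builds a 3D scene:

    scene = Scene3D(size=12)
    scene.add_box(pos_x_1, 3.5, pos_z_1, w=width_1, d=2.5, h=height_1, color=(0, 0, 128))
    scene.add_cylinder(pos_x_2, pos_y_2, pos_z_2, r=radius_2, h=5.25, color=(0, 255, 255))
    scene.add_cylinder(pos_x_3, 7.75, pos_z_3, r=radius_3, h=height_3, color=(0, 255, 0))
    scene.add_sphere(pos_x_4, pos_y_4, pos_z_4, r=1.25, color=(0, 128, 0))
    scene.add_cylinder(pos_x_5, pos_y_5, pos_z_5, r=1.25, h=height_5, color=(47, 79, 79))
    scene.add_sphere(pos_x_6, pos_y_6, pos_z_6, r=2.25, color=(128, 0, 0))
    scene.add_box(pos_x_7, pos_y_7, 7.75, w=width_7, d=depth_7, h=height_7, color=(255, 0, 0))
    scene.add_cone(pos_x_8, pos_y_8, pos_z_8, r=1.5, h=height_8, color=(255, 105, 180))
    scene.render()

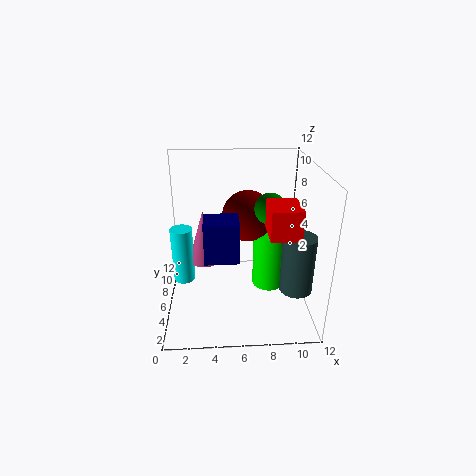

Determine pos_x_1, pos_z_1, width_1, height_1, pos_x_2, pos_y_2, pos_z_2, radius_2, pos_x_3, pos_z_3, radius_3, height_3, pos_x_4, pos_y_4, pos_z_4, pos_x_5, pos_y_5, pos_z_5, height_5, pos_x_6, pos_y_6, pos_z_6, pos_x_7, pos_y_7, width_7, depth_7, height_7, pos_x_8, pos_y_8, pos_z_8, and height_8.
pos_x_1 = 3.25; pos_z_1 = 5; width_1 = 2.75; height_1 = 3.25; pos_x_2 = 1; pos_y_2 = 8.5; pos_z_2 = 0.5; radius_2 = 1; pos_x_3 = 9; pos_z_3 = 0.25; radius_3 = 1.5; height_3 = 5.25; pos_x_4 = 8.5; pos_y_4 = 5.5; pos_z_4 = 8.75; pos_x_5 = 10.25; pos_y_5 = 2.5; pos_z_5 = 3.25; height_5 = 4.5; pos_x_6 = 7; pos_y_6 = 8.25; pos_z_6 = 7; pos_x_7 = 8; pos_y_7 = 1.75; width_7 = 2.25; depth_7 = 2.75; height_7 = 2.25; pos_x_8 = 3; pos_y_8 = 9; pos_z_8 = 2.25; height_8 = 5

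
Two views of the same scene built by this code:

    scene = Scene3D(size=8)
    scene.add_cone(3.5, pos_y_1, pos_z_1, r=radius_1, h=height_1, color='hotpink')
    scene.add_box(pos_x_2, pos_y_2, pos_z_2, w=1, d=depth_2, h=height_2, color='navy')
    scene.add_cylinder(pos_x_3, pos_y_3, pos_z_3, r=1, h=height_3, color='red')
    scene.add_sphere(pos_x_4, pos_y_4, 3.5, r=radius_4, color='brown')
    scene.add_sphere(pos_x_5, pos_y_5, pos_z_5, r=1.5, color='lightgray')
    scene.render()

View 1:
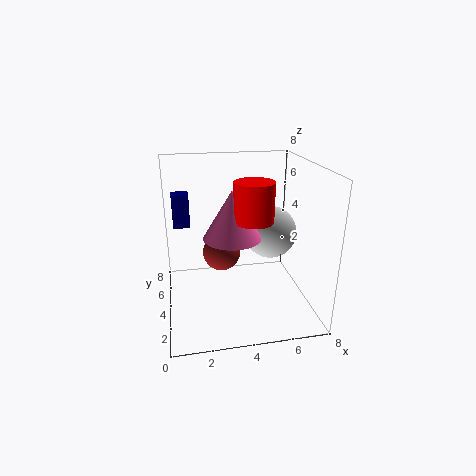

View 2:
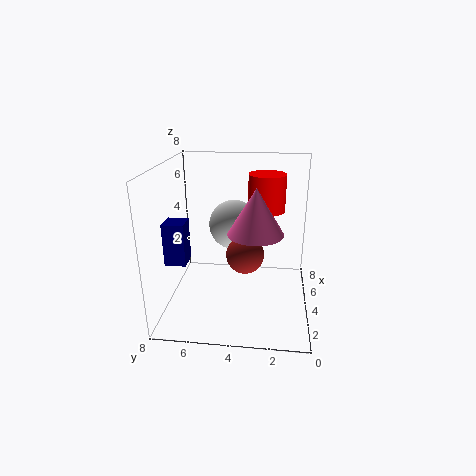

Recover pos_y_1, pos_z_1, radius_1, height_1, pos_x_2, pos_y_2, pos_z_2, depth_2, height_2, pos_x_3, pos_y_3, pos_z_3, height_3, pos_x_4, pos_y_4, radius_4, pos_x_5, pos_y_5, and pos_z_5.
pos_y_1 = 3
pos_z_1 = 4.5
radius_1 = 1.5
height_1 = 2.5
pos_x_2 = 0.5
pos_y_2 = 6
pos_z_2 = 4
depth_2 = 1
height_2 = 2
pos_x_3 = 4.5
pos_y_3 = 2.5
pos_z_3 = 5.5
height_3 = 2
pos_x_4 = 3
pos_y_4 = 3.5
radius_4 = 1
pos_x_5 = 6
pos_y_5 = 4.5
pos_z_5 = 4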